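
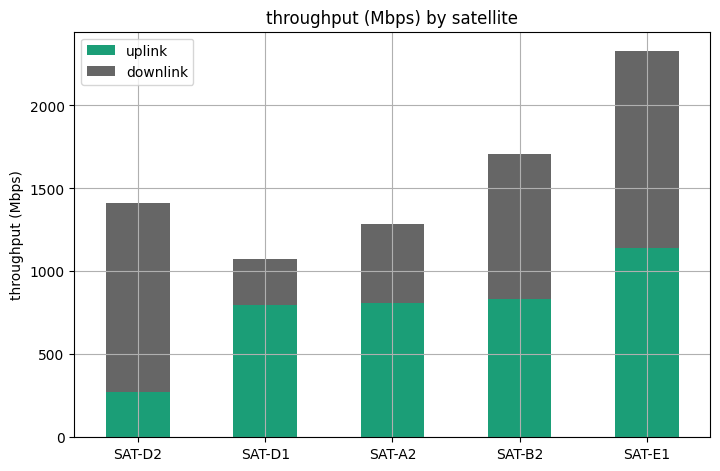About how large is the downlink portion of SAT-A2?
≈ 400

downlink top ≈ 1200, bottom ≈ 800; segment ≈ 400.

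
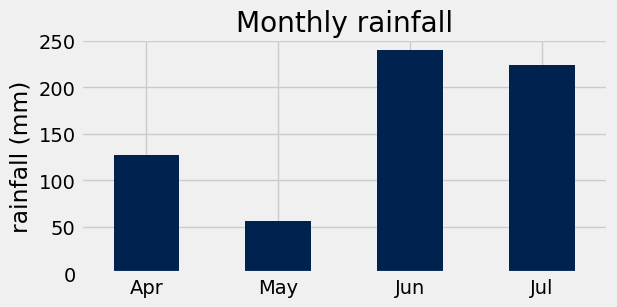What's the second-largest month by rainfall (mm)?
Top 3: Jun ≈ 240, Jul ≈ 220, Apr ≈ 120.

Jul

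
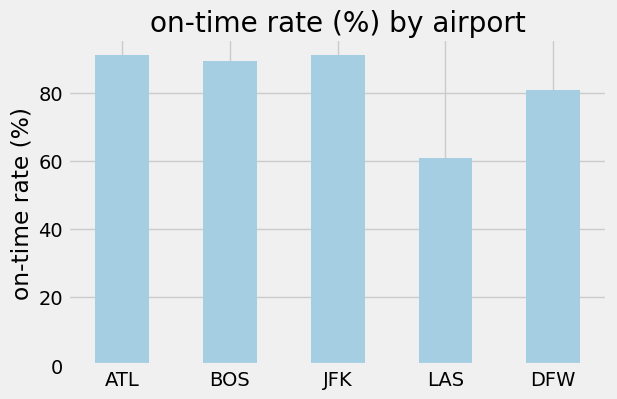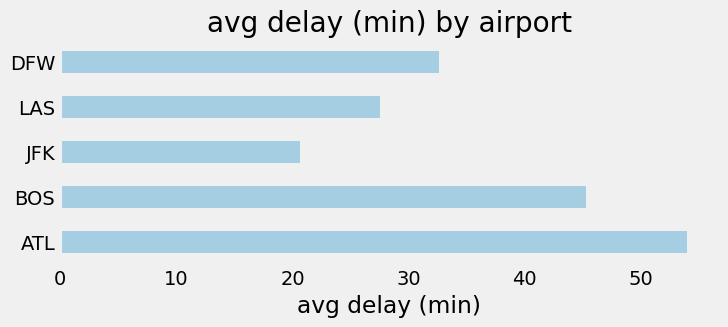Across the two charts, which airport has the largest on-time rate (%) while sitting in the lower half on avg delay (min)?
Chart 2 median avg delay (min) ≈ 35; below-median airports: JFK, LAS. Among those, JFK has the highest on-time rate (%) (≈ 90).

JFK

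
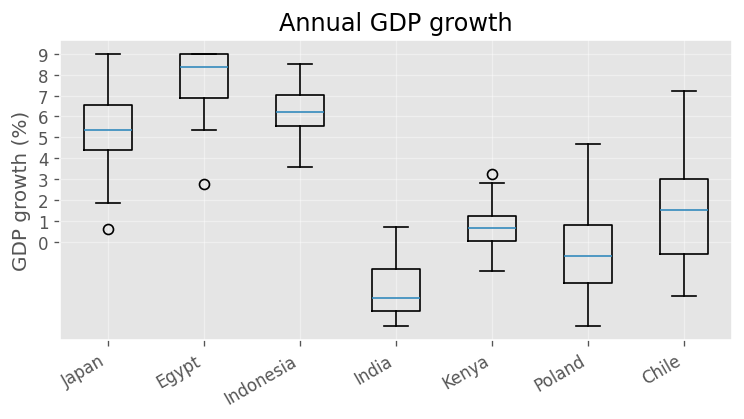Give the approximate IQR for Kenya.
Q3 ≈ 1, Q1 ≈ 0; IQR ≈ 1.

≈ 1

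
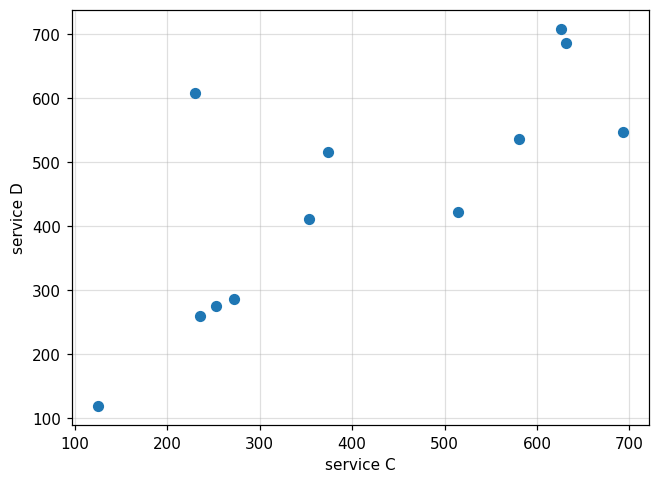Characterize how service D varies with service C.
positive, strong

Points are positively correlated; strong (|r| ≈ 0.8).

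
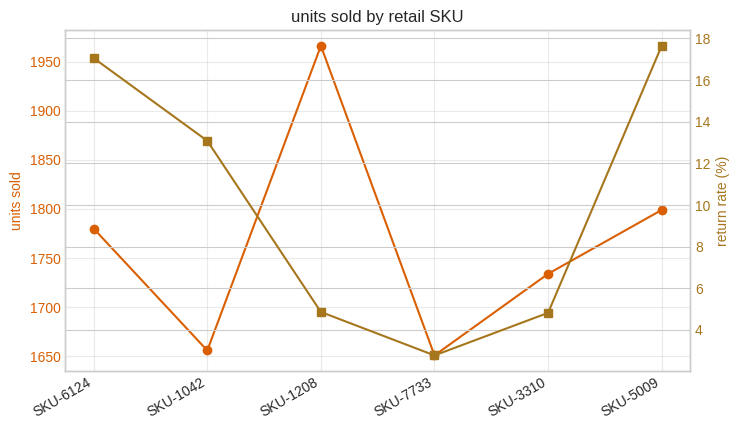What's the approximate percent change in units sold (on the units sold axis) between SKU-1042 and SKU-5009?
SKU-1042 ≈ 1650, SKU-5009 ≈ 1800; (1800 − 1650) / 1650 ≈ +9.1%.

≈ +9.1%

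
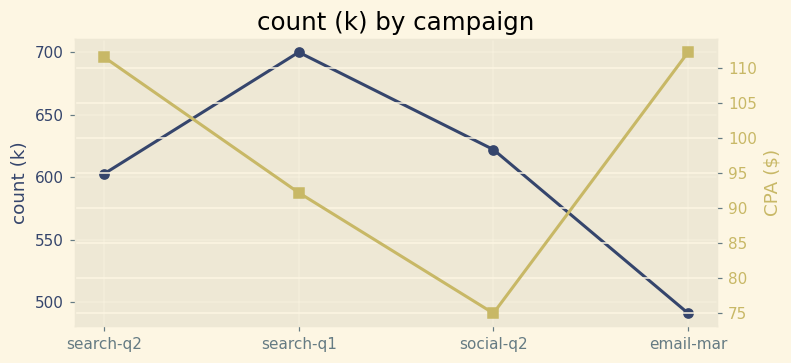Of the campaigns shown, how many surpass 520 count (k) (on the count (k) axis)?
3

Above 520: search-q2, search-q1, social-q2.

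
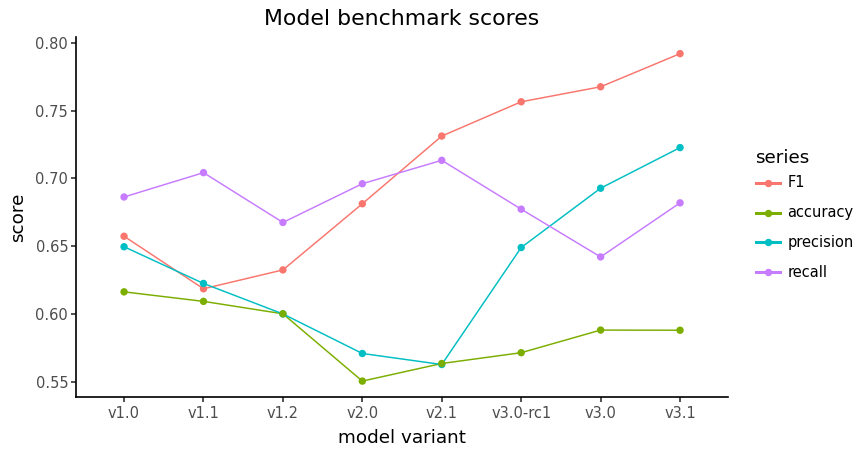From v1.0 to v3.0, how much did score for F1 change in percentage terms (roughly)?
≈ +15.4%

v1.0 ≈ 0.65, v3.0 ≈ 0.75; (0.75 − 0.65) / 0.65 ≈ +15.4%.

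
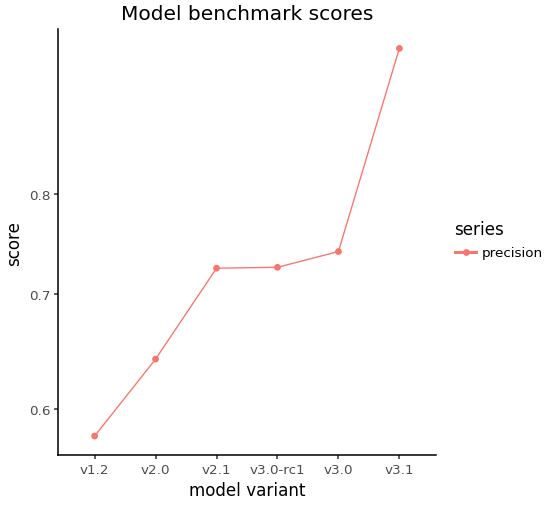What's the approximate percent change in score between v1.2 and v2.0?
v1.2 ≈ 0.60, v2.0 ≈ 0.65; (0.65 − 0.60) / 0.60 ≈ +8.3%.

≈ +8.3%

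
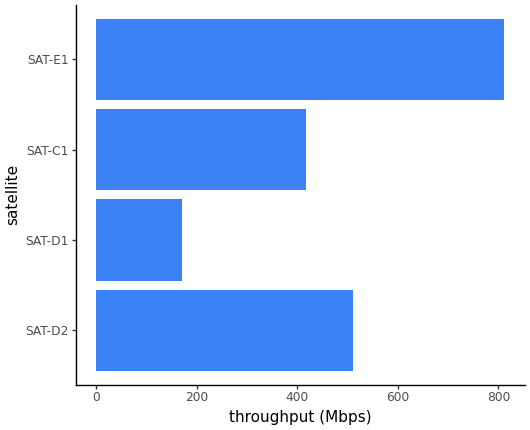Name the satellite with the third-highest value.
SAT-C1

Top 4: SAT-E1 ≈ 800, SAT-D2 ≈ 500, SAT-C1 ≈ 400, SAT-D1 ≈ 200.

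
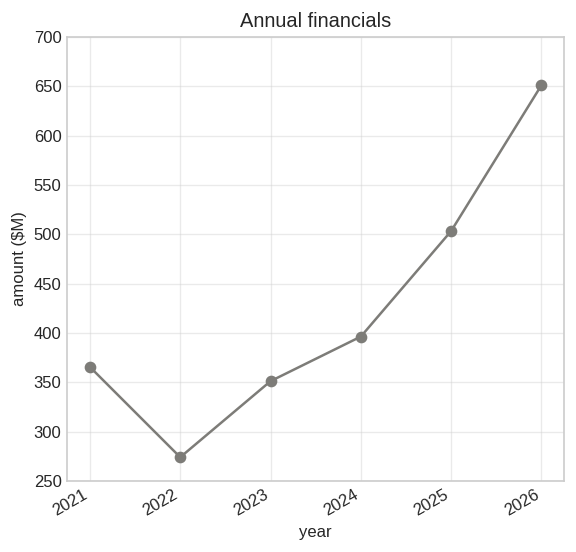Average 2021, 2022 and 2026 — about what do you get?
≈ 417

(350 + 250 + 650) / 3 ≈ 417.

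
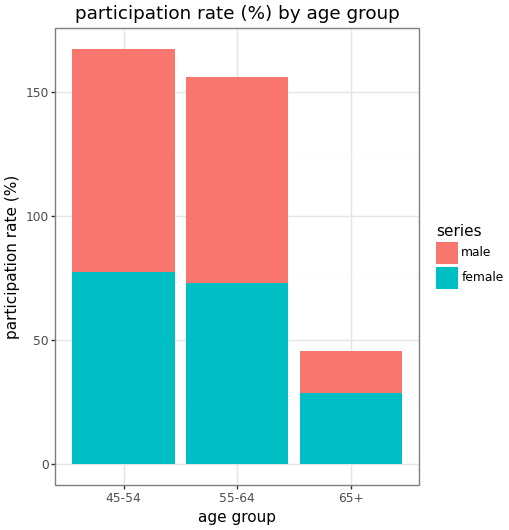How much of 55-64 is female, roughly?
female top ≈ 80, bottom ≈ 0; segment ≈ 80.

≈ 80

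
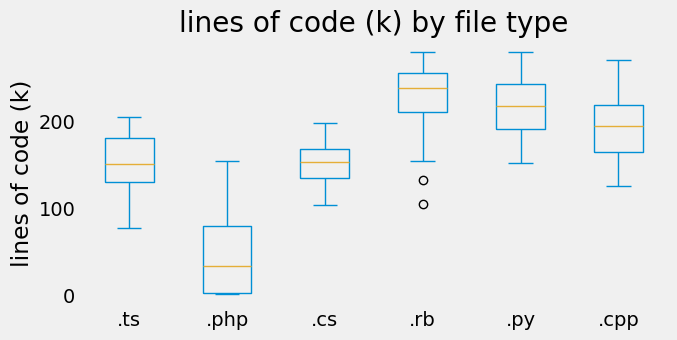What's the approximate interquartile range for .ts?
≈ 60

Q3 ≈ 180, Q1 ≈ 120; IQR ≈ 60.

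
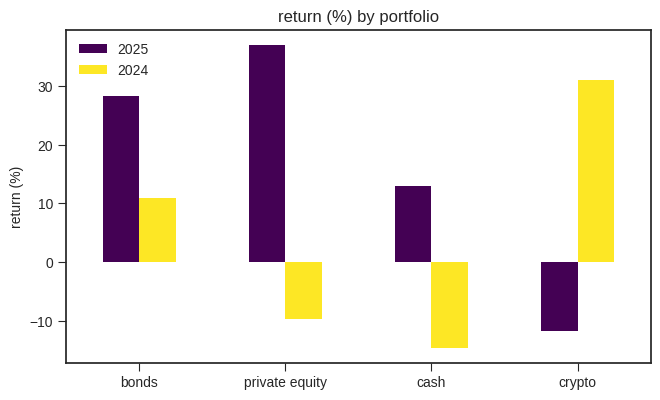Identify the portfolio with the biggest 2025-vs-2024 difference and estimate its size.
private equity: 2025 ≈ 35, 2024 ≈ -10 → gap ≈ 45. Next-largest (crypto) is only ≈ 40.

private equity, ≈ 45 %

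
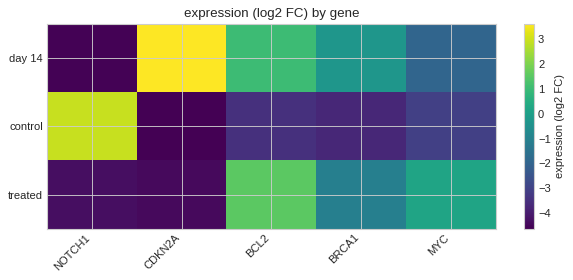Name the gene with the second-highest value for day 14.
Top 3 for day 14: CDKN2A ≈ 4, BCL2 ≈ 1, BRCA1 ≈ 0.

BCL2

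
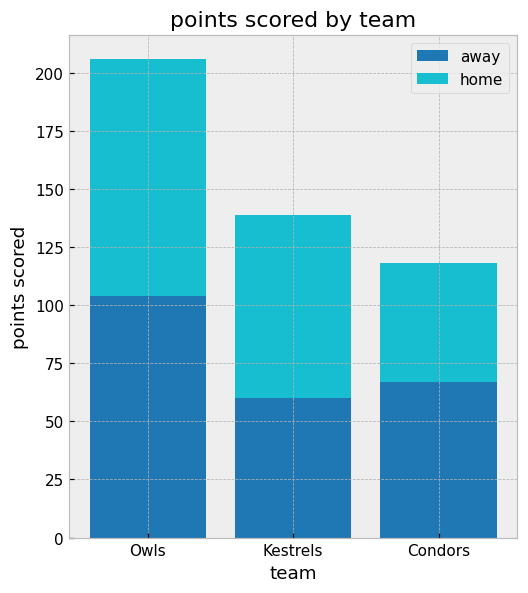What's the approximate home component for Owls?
≈ 100

home top ≈ 200, bottom ≈ 100; segment ≈ 100.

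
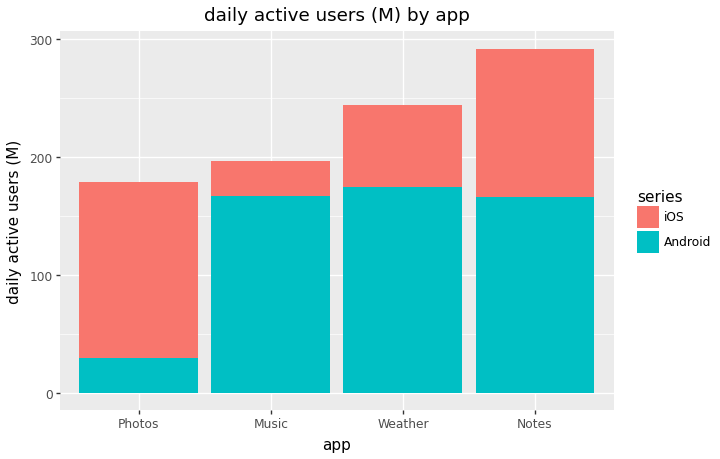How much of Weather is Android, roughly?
Android top ≈ 175, bottom ≈ 0; segment ≈ 175.

≈ 175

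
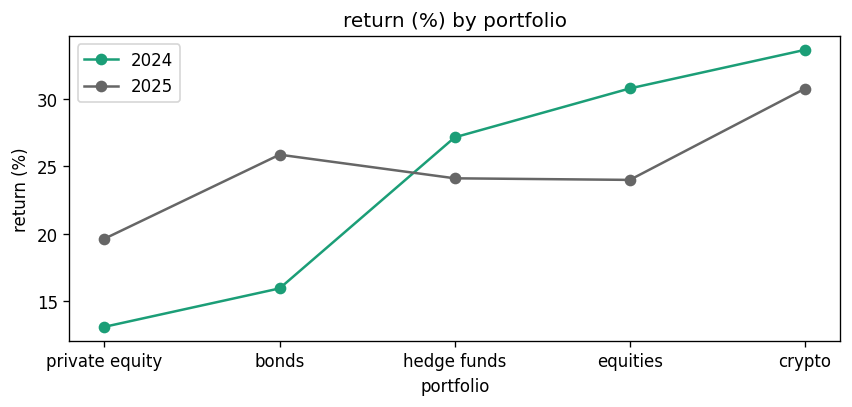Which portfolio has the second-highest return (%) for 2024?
equities

Top 3 for 2024: crypto ≈ 34, equities ≈ 30, hedge funds ≈ 28.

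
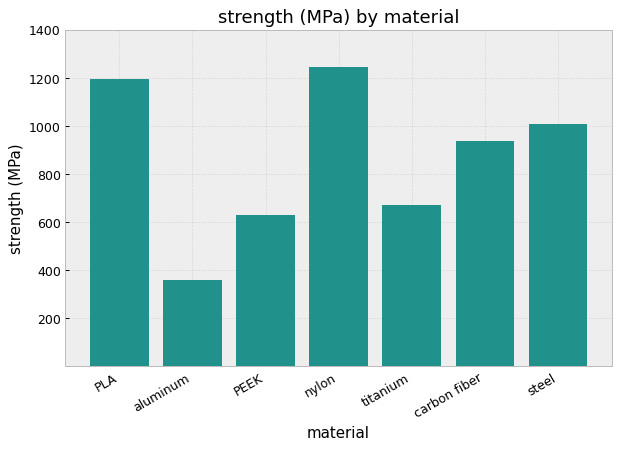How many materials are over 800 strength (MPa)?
4

Above 800: PLA, nylon, carbon fiber, steel.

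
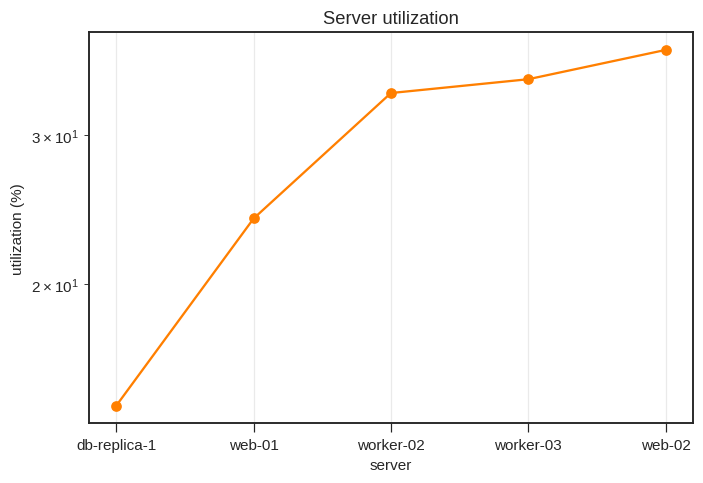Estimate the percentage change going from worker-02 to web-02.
≈ +11.8%

worker-02 ≈ 34, web-02 ≈ 38; (38 − 34) / 34 ≈ +11.8%.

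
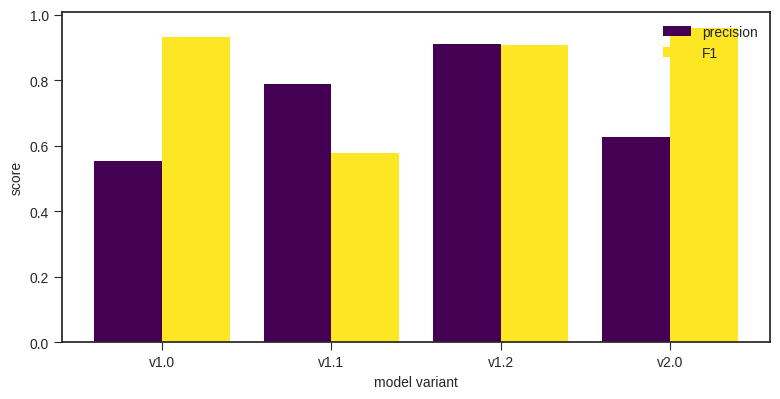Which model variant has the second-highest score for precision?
v1.1

Top 3 for precision: v1.2 ≈ 0.9, v1.1 ≈ 0.8, v2.0 ≈ 0.6.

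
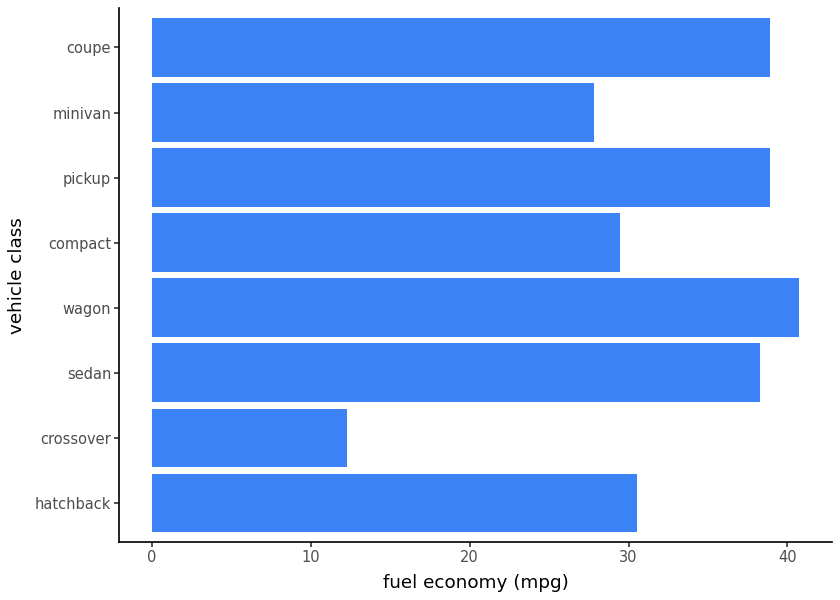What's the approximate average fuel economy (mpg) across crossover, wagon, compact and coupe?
≈ 30

(10 + 40 + 30 + 40) / 4 ≈ 30.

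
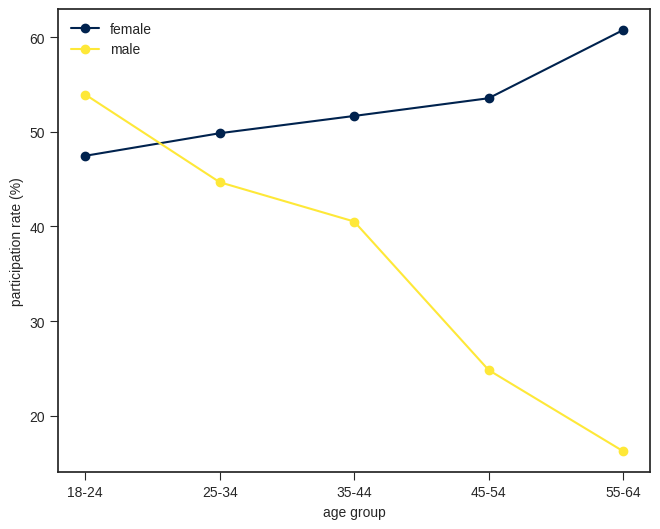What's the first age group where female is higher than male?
25-34

18-24: female ≈ 45 vs male ≈ 55 (not yet); 25-34: female ≈ 50 vs male ≈ 45 (first crossover).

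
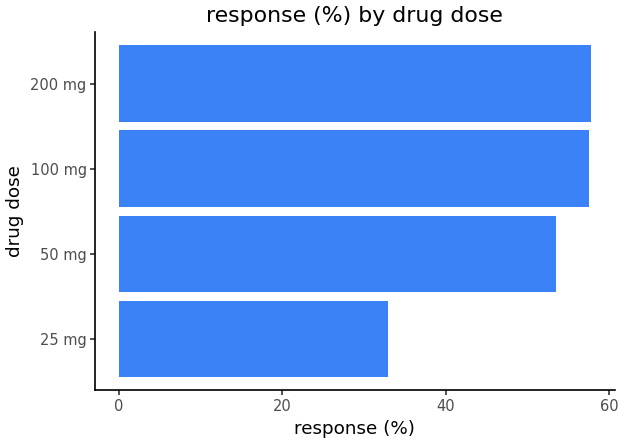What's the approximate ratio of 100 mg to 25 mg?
≈ 1.71×

100 mg ≈ 60, 25 mg ≈ 35; 60/35 ≈ 1.71.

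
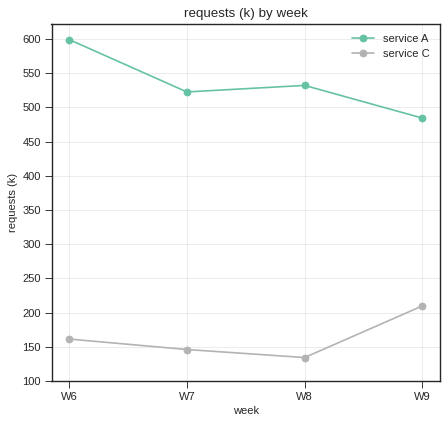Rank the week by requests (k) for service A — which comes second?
Top 3 for service A: W6 ≈ 600, W8 ≈ 550, W7 ≈ 500.

W8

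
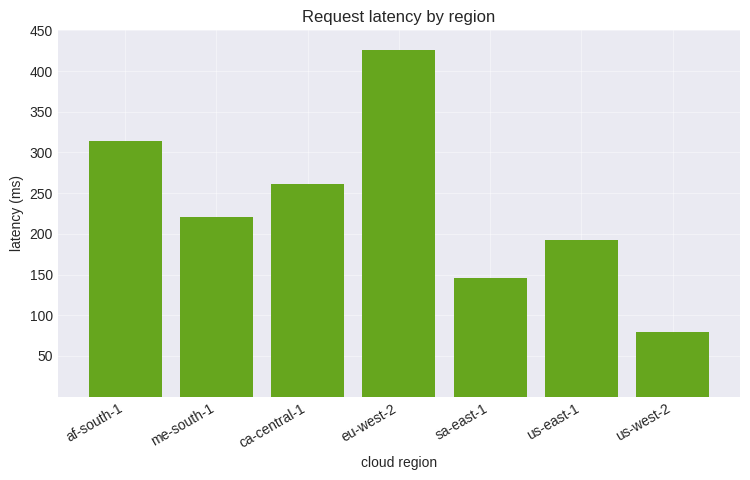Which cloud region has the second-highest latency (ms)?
Top 3: eu-west-2 ≈ 450, af-south-1 ≈ 300, ca-central-1 ≈ 250.

af-south-1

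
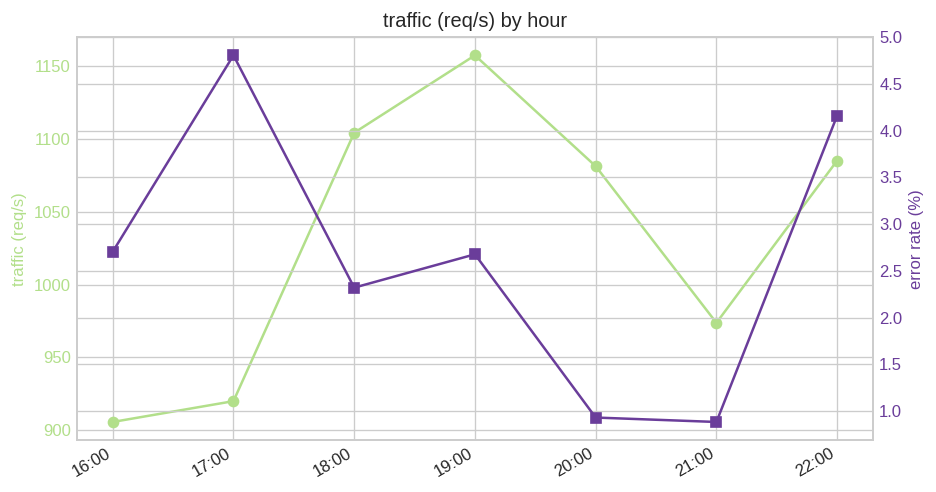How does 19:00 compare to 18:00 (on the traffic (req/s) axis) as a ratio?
≈ 1.05×

19:00 ≈ 1150, 18:00 ≈ 1100; 1150/1100 ≈ 1.05.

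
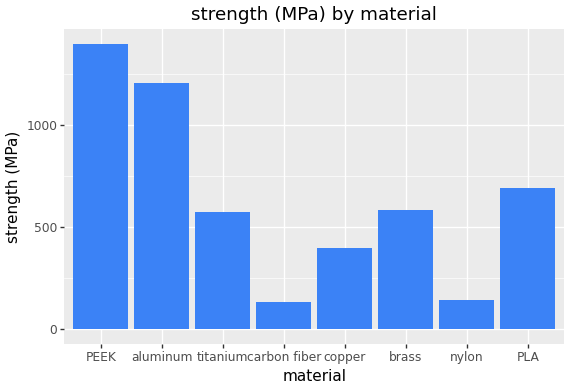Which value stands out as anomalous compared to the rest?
PEEK

PEEK ≈ 1400; the rest sit between ≈ 200 and ≈ 1200.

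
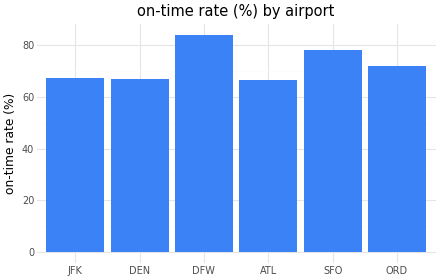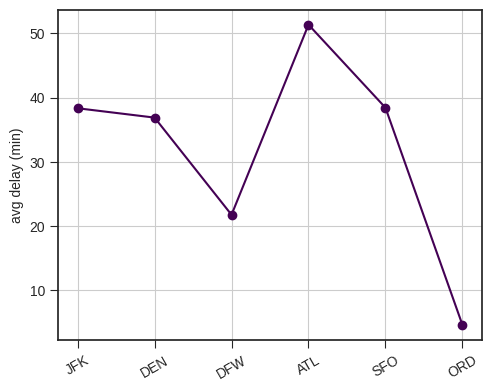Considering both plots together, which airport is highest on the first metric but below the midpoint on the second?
Chart 2 median avg delay (min) ≈ 40; below-median airports: DEN, DFW, ORD. Among those, DFW has the highest on-time rate (%) (≈ 80).

DFW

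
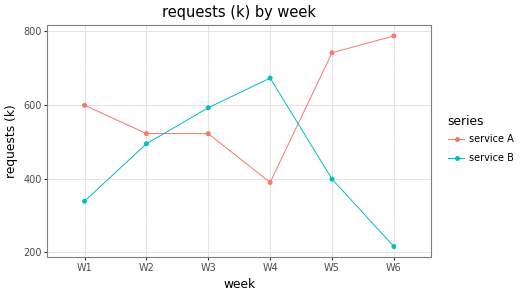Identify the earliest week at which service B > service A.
W3

W2: service B ≈ 500 vs service A ≈ 500 (not yet); W3: service B ≈ 600 vs service A ≈ 500 (first crossover).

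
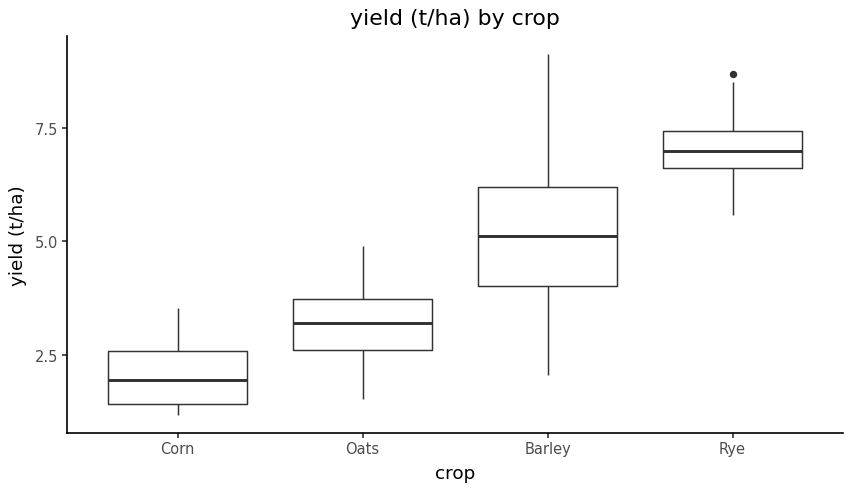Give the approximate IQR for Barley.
Q3 ≈ 6.0, Q1 ≈ 4.0; IQR ≈ 2.0.

≈ 2.0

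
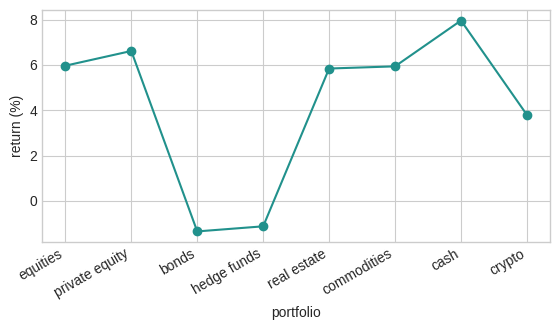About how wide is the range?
≈ 9

Max cash ≈ 8, min bonds ≈ -1; range ≈ 9.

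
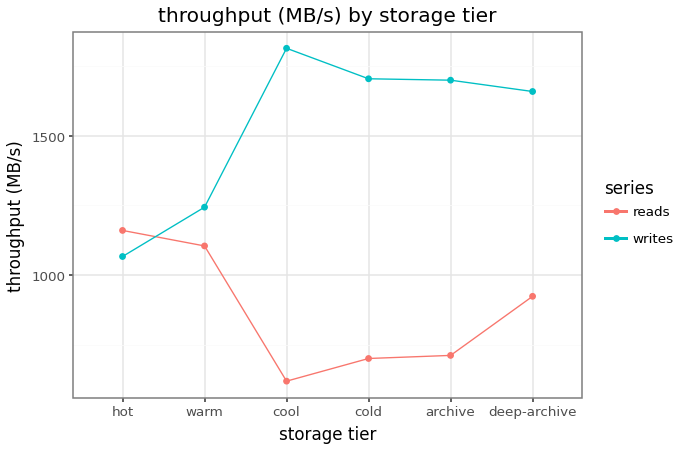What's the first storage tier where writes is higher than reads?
warm

hot: writes ≈ 1100 vs reads ≈ 1200 (not yet); warm: writes ≈ 1200 vs reads ≈ 1100 (first crossover).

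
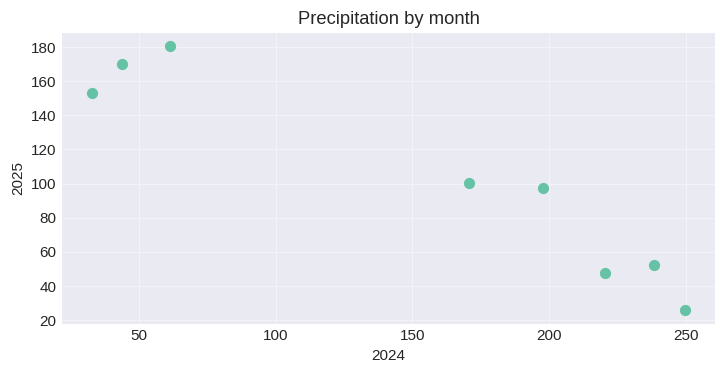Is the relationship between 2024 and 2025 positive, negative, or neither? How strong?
Points are negatively correlated; strong (|r| ≈ 1.0).

negative, strong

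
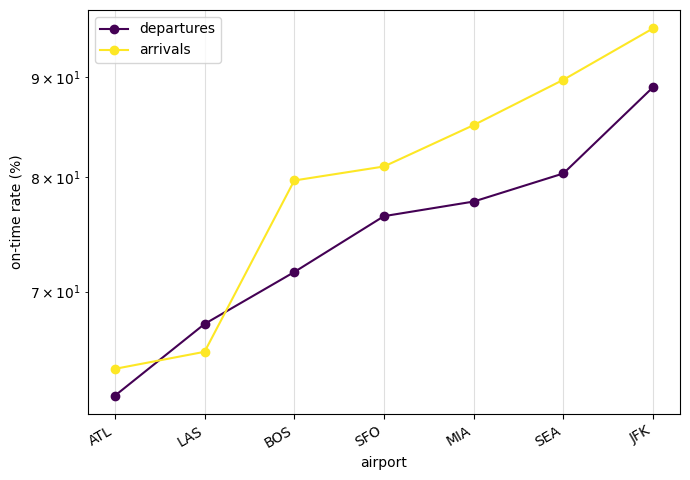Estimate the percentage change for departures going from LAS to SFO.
LAS ≈ 65, SFO ≈ 75; (75 − 65) / 65 ≈ +15.4%.

≈ +15.4%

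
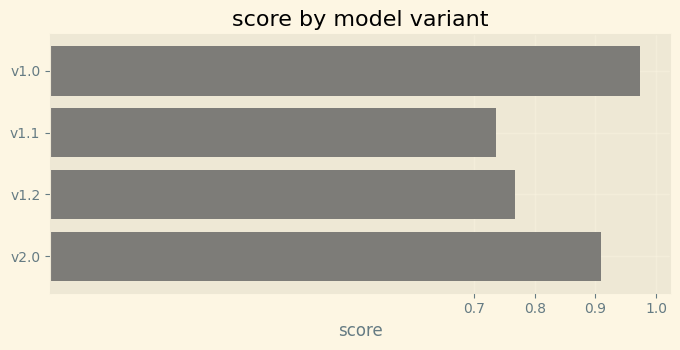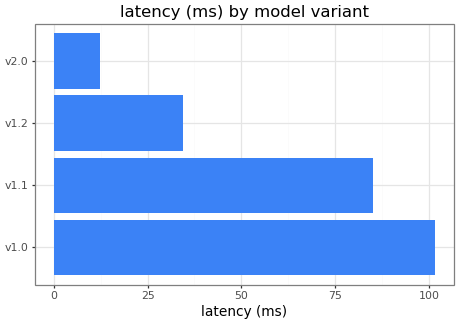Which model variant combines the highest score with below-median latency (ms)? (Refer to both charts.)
v2.0

Chart 2 median latency (ms) ≈ 60; below-median model variants: v1.2, v2.0. Among those, v2.0 has the highest score (≈ 0.9).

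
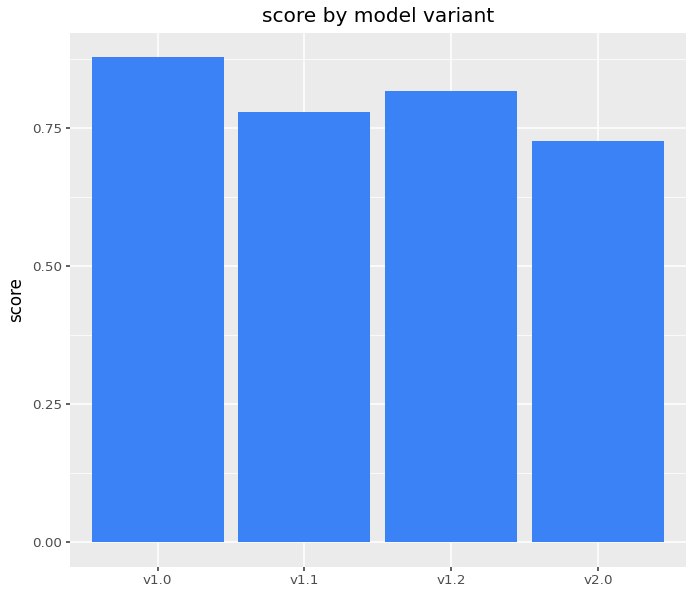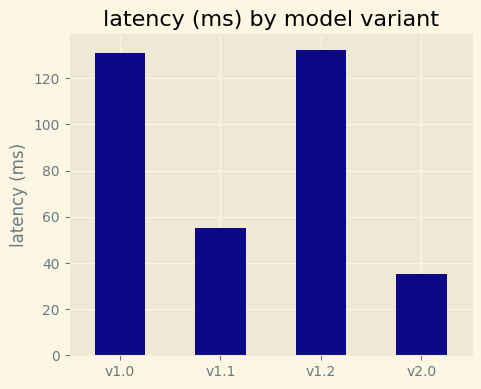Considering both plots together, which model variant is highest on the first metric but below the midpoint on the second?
Chart 2 median latency (ms) ≈ 100; below-median model variants: v1.1, v2.0. Among those, v1.1 has the highest score (≈ 0.8).

v1.1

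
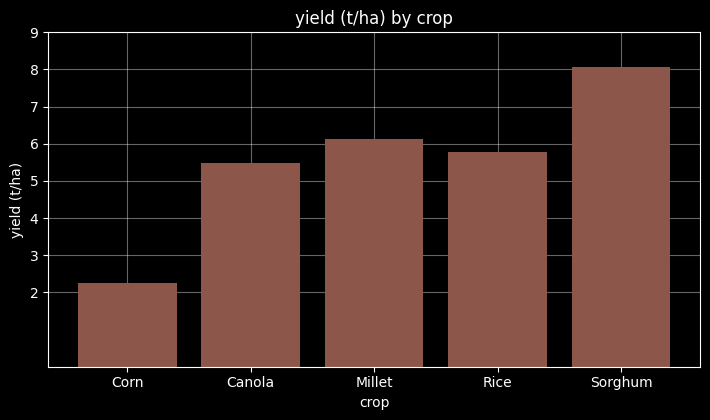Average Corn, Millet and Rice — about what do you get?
≈ 5

(2 + 6 + 6) / 3 ≈ 5.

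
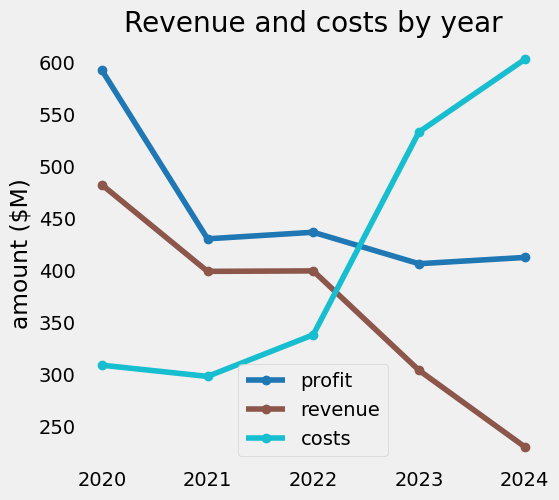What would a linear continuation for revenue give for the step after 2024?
Last three: 400, 300, 250 → slope ≈ -75/step → next ≈ 175.

≈ 175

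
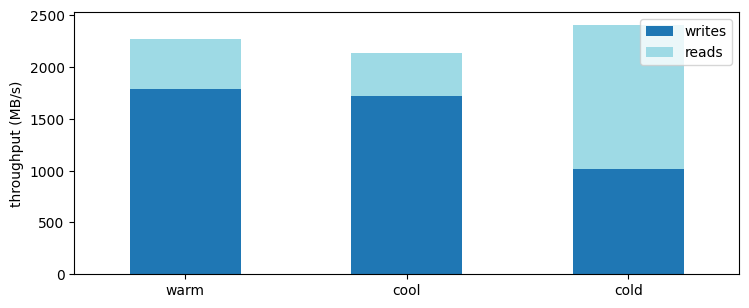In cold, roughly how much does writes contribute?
writes top ≈ 1000, bottom ≈ 0; segment ≈ 1000.

≈ 1000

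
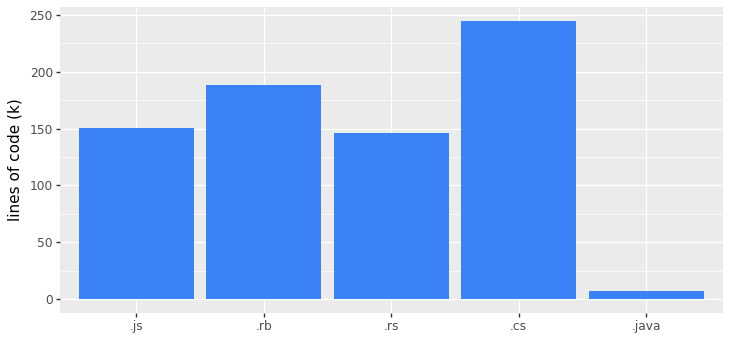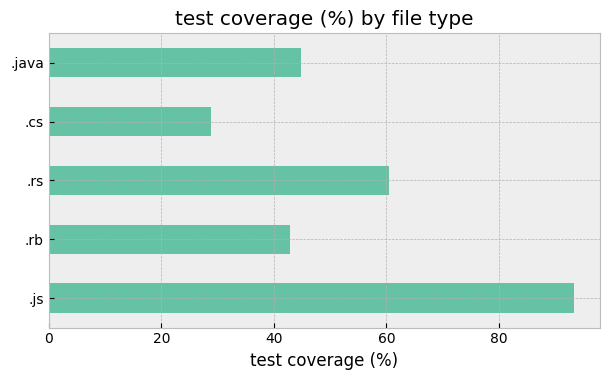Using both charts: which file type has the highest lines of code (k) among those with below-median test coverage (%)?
Chart 2 median test coverage (%) ≈ 40; below-median file types: .rb, .cs. Among those, .cs has the highest lines of code (k) (≈ 250).

.cs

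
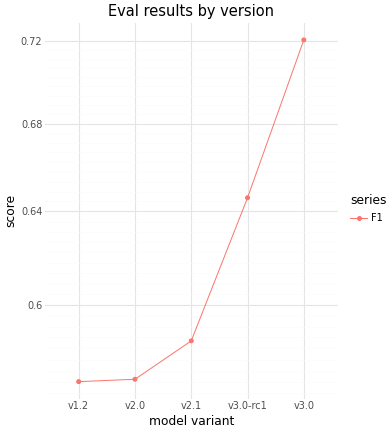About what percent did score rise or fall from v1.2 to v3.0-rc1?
v1.2 ≈ 0.56, v3.0-rc1 ≈ 0.64; (0.64 − 0.56) / 0.56 ≈ +14.3%.

≈ +14.3%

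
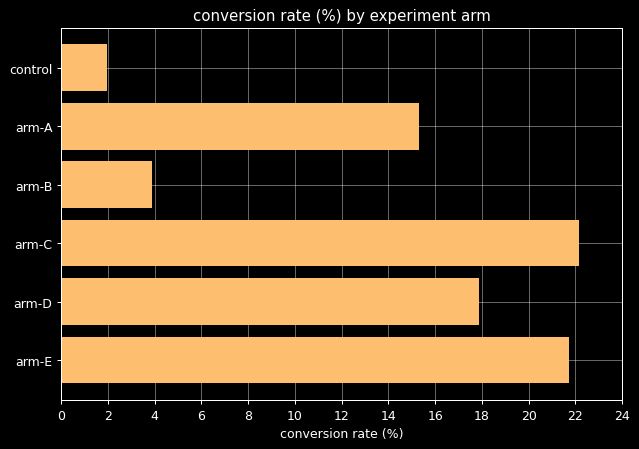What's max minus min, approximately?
≈ 20

Max arm-C ≈ 22, min control ≈ 2; range ≈ 20.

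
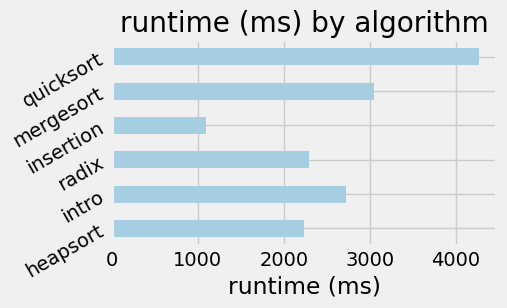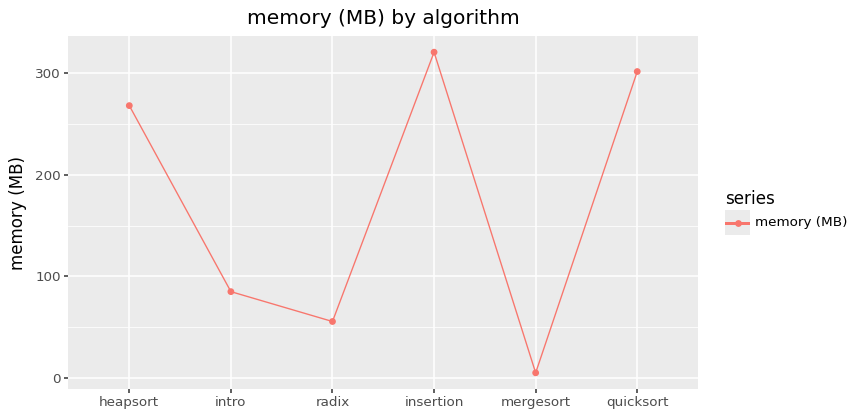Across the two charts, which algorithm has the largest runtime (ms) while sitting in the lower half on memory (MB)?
Chart 2 median memory (MB) ≈ 200; below-median algorithms: intro, radix, mergesort. Among those, mergesort has the highest runtime (ms) (≈ 3000).

mergesort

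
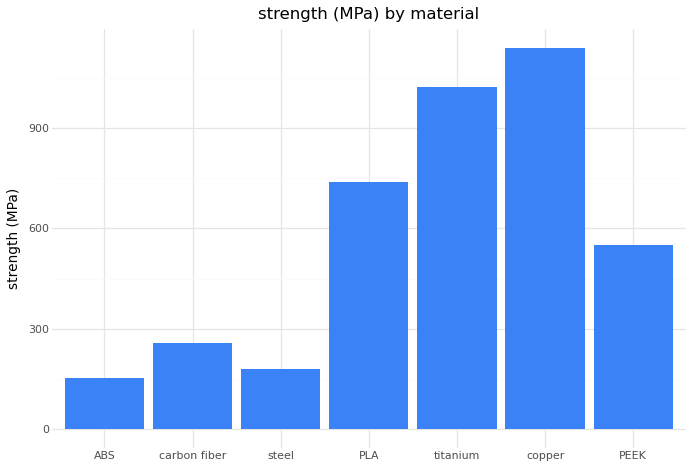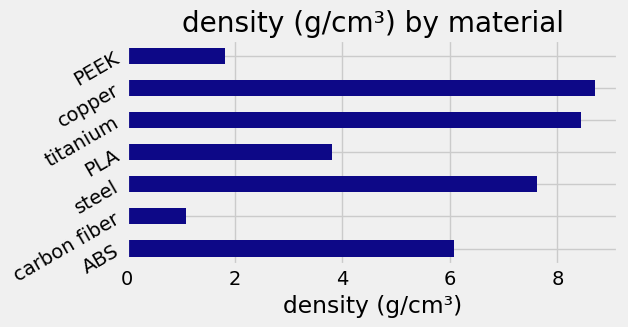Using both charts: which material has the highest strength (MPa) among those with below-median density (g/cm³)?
Chart 2 median density (g/cm³) ≈ 6; below-median materials: carbon fiber, PLA, PEEK. Among those, PLA has the highest strength (MPa) (≈ 800).

PLA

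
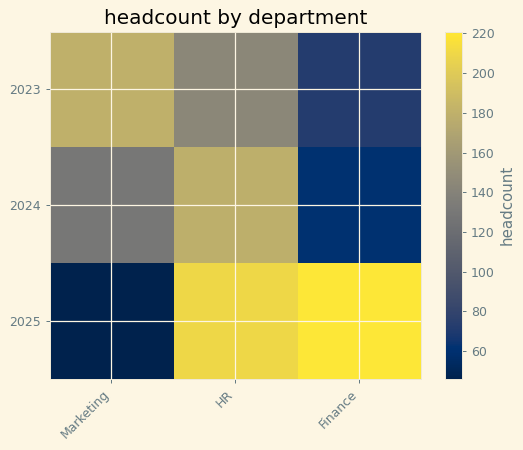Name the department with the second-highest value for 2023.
Top 3 for 2023: Marketing ≈ 180, HR ≈ 140, Finance ≈ 80.

HR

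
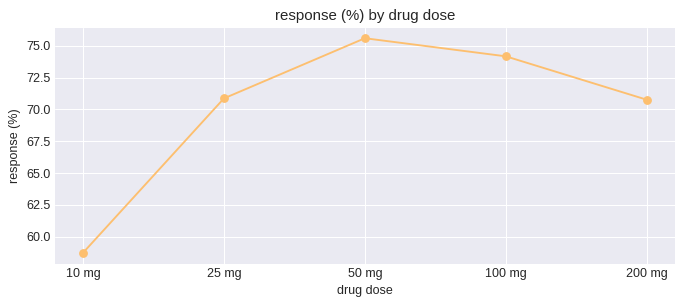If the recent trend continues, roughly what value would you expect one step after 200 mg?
≈ 67

Last three: 76, 74, 70 → slope ≈ -3/step → next ≈ 67.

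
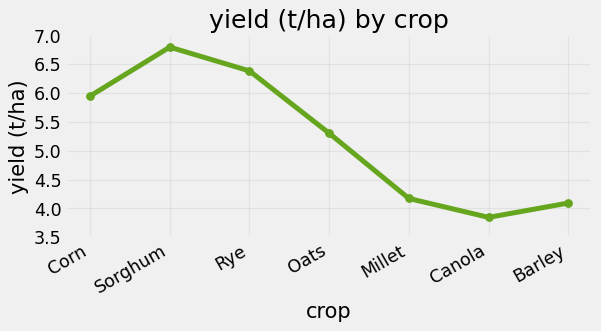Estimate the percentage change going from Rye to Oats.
Rye ≈ 6.5, Oats ≈ 5.5; (5.5 − 6.5) / 6.5 ≈ -15.4%.

≈ -15.4%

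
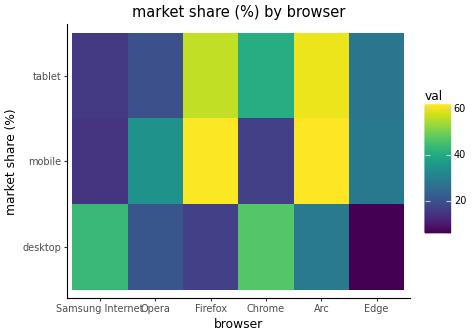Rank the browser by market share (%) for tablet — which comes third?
Chrome

Top 4 for tablet: Arc ≈ 60, Firefox ≈ 55, Chrome ≈ 40, Edge ≈ 25.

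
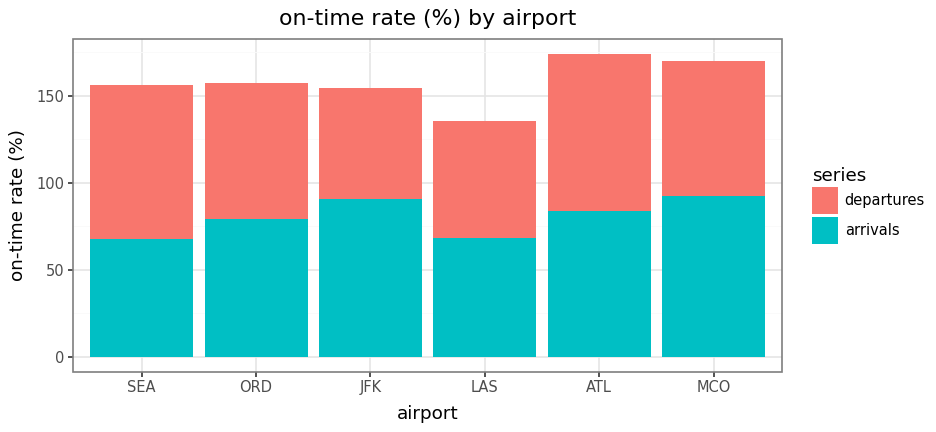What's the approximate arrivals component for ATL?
≈ 80

arrivals top ≈ 80, bottom ≈ 0; segment ≈ 80.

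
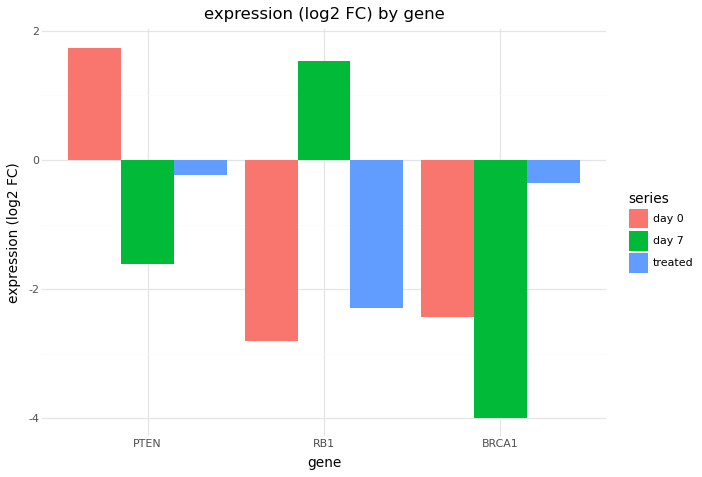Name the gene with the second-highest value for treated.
Top 3 for treated: PTEN ≈ 0.0, BRCA1 ≈ -0.5, RB1 ≈ -2.5.

BRCA1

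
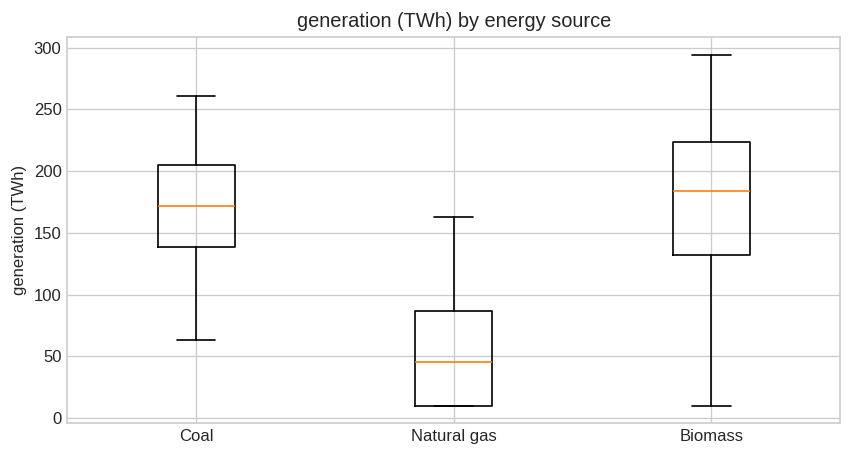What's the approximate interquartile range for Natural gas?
≈ 80

Q3 ≈ 80, Q1 ≈ 0; IQR ≈ 80.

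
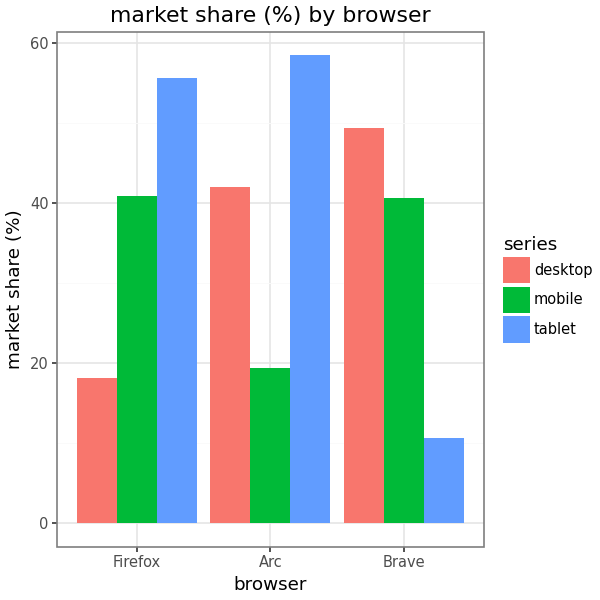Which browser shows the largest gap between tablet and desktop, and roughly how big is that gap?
Brave, ≈ 40 %

Brave: tablet ≈ 10, desktop ≈ 50 → gap ≈ 40. Next-largest (Firefox) is only ≈ 35.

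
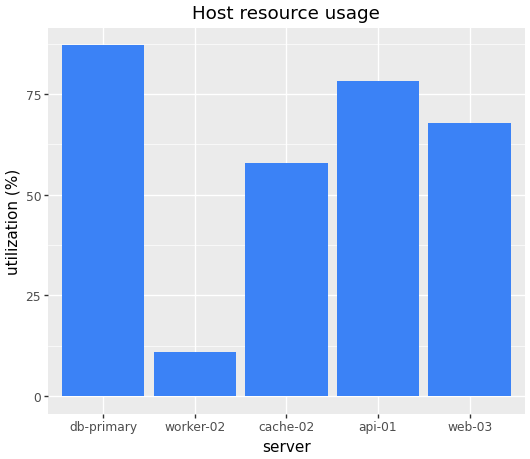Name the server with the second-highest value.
Top 3: db-primary ≈ 90, api-01 ≈ 80, web-03 ≈ 70.

api-01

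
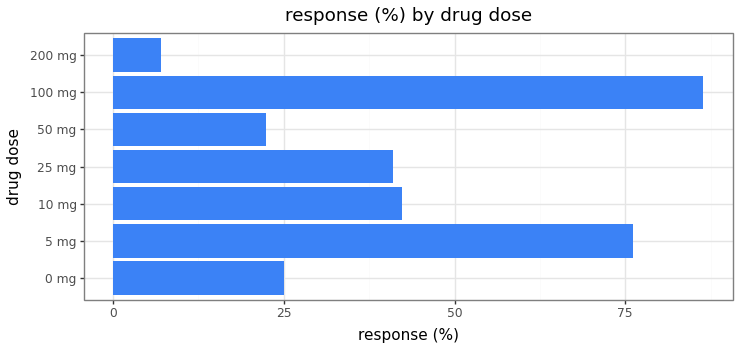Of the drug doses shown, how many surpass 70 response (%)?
Above 70: 5 mg, 100 mg.

2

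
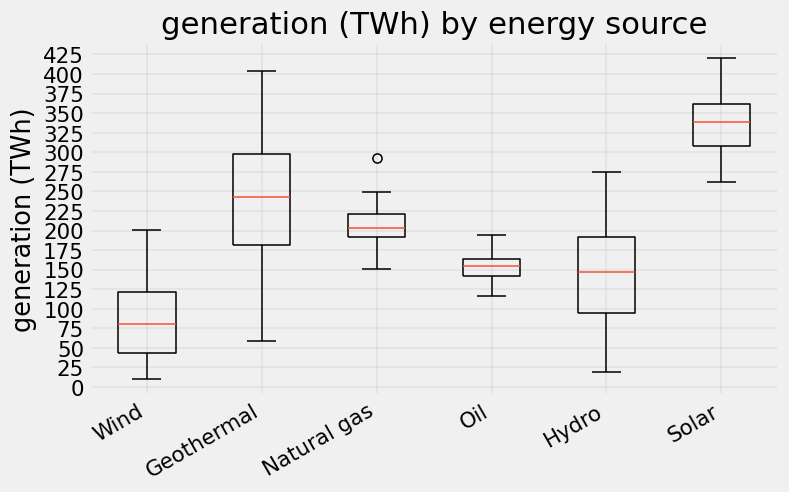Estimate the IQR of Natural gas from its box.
Q3 ≈ 225, Q1 ≈ 200; IQR ≈ 25.

≈ 25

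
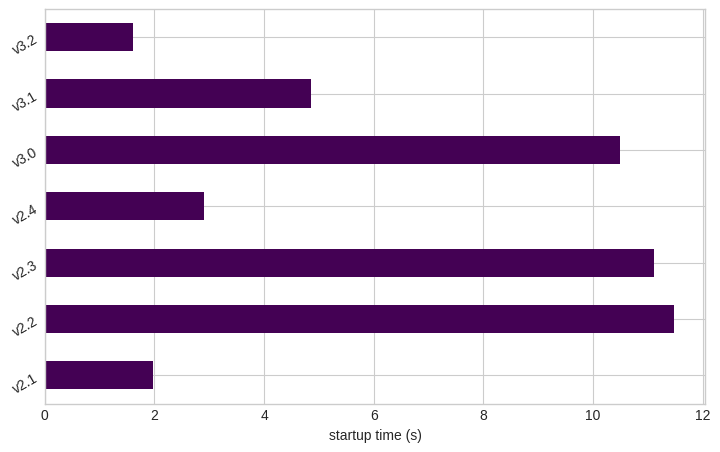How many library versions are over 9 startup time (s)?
Above 9: v2.2, v2.3, v3.0.

3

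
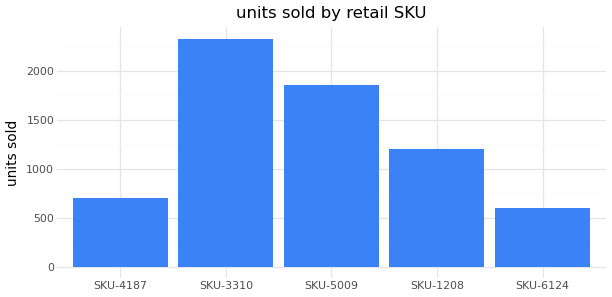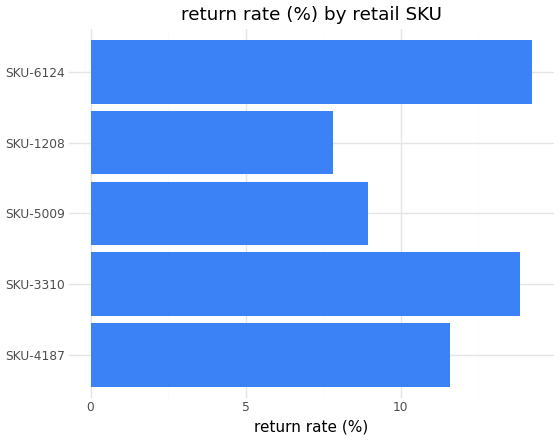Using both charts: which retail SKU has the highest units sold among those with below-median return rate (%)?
Chart 2 median return rate (%) ≈ 12; below-median retail SKUs: SKU-5009, SKU-1208. Among those, SKU-5009 has the highest units sold (≈ 2000).

SKU-5009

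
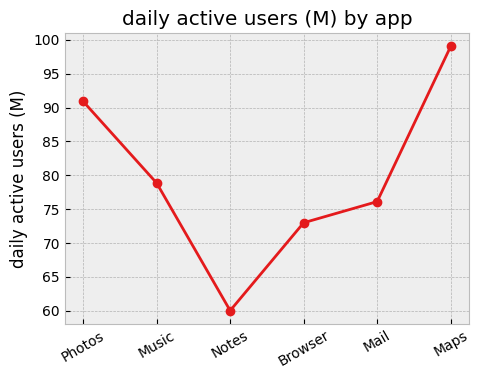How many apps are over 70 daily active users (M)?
Above 70: Photos, Music, Browser, Mail, Maps.

5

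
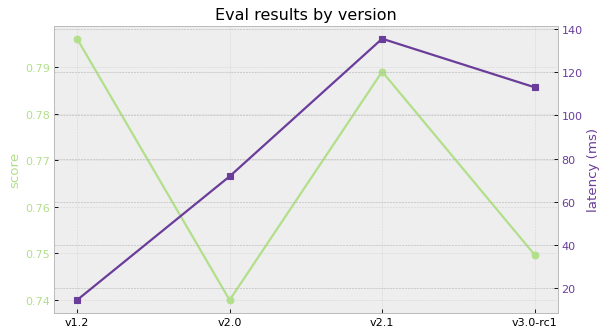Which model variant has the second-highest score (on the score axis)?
Top 3 (on the score axis): v1.2 ≈ 0.80, v2.1 ≈ 0.79, v3.0-rc1 ≈ 0.75.

v2.1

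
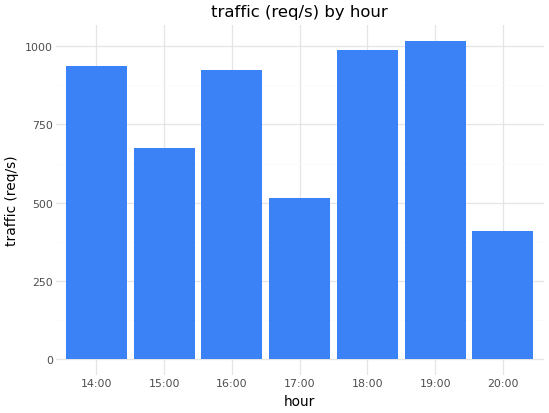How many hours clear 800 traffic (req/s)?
Above 800: 14:00, 16:00, 18:00, 19:00.

4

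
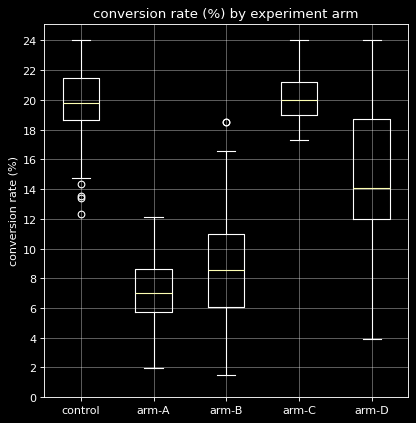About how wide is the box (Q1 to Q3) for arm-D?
Q3 ≈ 18, Q1 ≈ 12; IQR ≈ 6.

≈ 6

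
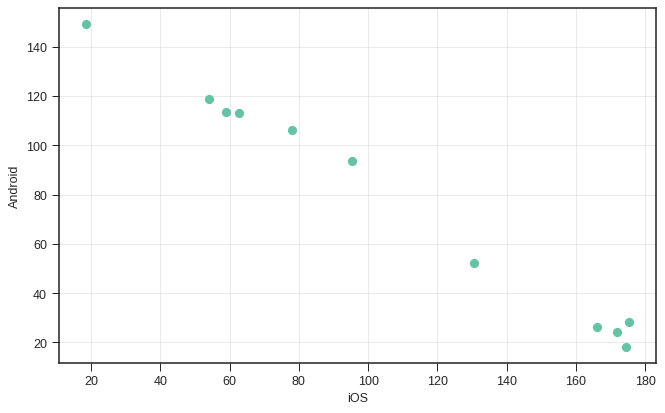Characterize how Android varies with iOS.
negative, strong

Points are negatively correlated; strong (|r| ≈ 1.0).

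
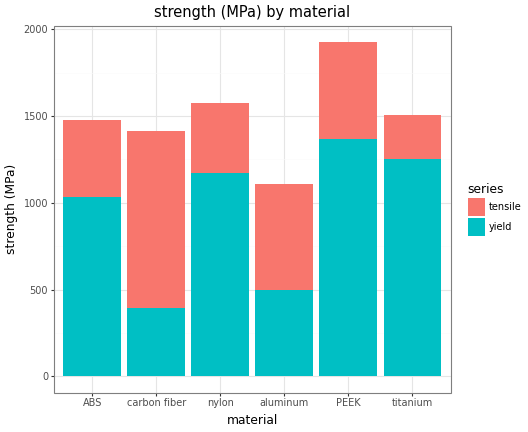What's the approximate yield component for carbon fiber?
yield top ≈ 400, bottom ≈ 0; segment ≈ 400.

≈ 400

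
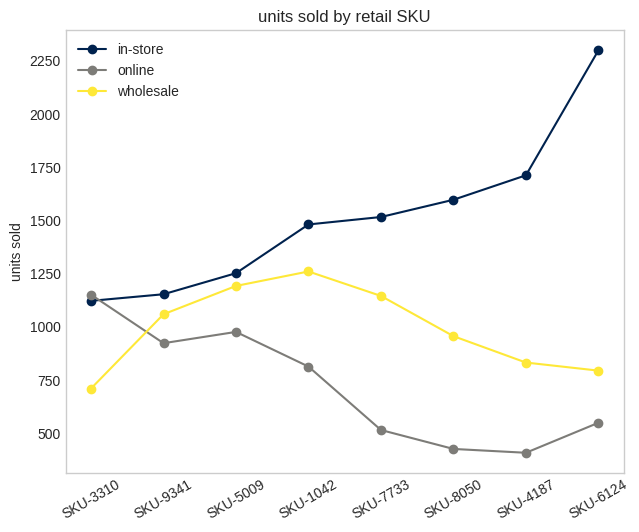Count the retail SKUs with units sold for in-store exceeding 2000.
Above 2000: SKU-6124.

1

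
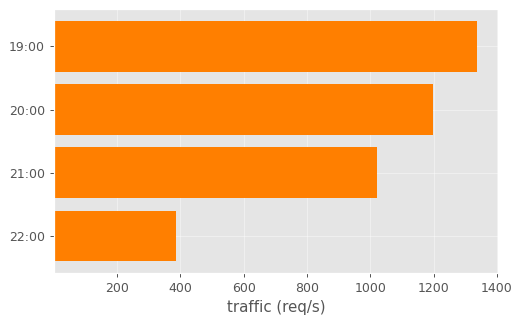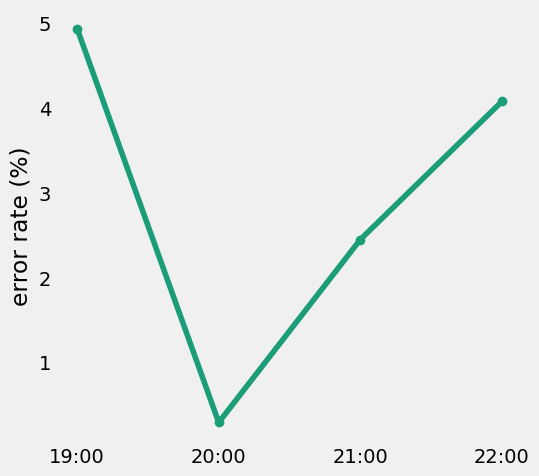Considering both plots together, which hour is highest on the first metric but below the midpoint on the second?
Chart 2 median error rate (%) ≈ 3.5; below-median hours: 20:00, 21:00. Among those, 20:00 has the highest traffic (req/s) (≈ 1200).

20:00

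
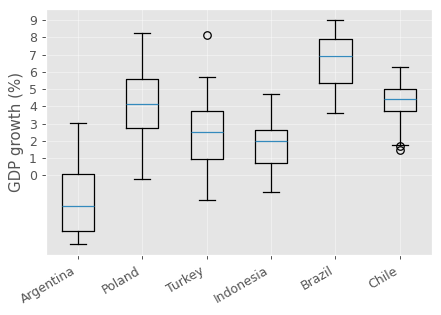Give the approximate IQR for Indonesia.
≈ 2

Q3 ≈ 3, Q1 ≈ 1; IQR ≈ 2.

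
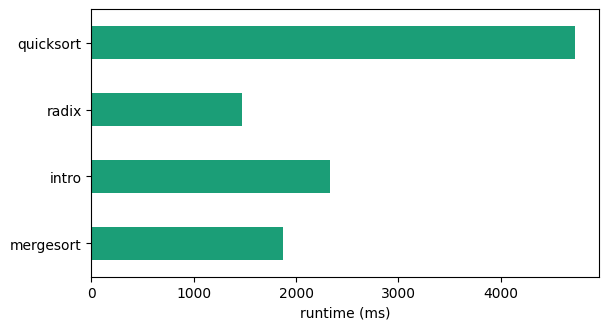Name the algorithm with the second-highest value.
Top 3: quicksort ≈ 4500, intro ≈ 2500, mergesort ≈ 2000.

intro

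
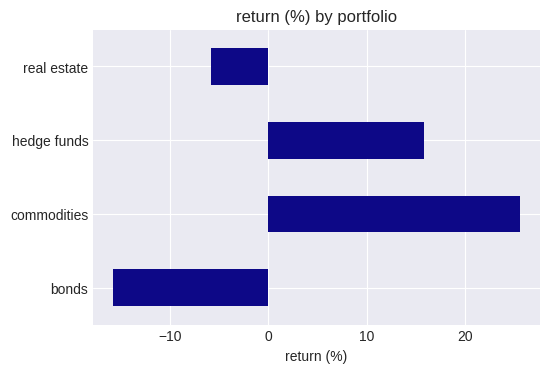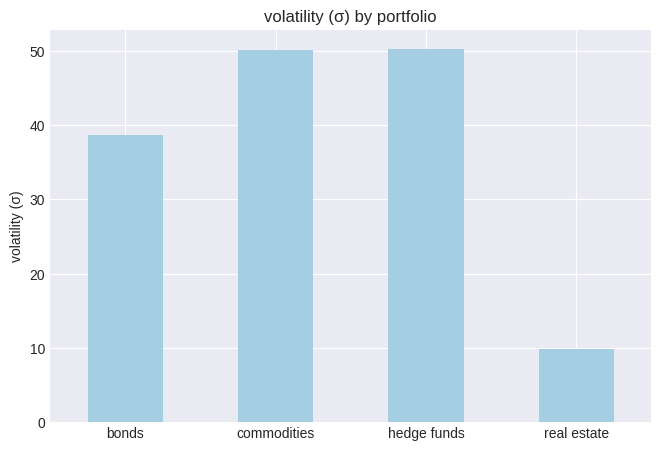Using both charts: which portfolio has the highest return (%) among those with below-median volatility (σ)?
Chart 2 median volatility (σ) ≈ 45; below-median portfolios: bonds, real estate. Among those, real estate has the highest return (%) (≈ -5).

real estate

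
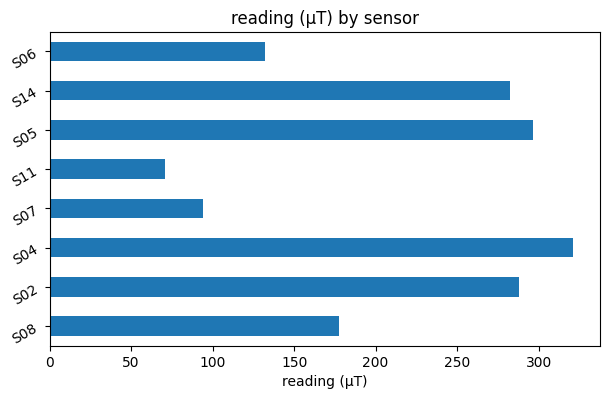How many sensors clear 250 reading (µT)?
Above 250: S02, S04, S05, S14.

4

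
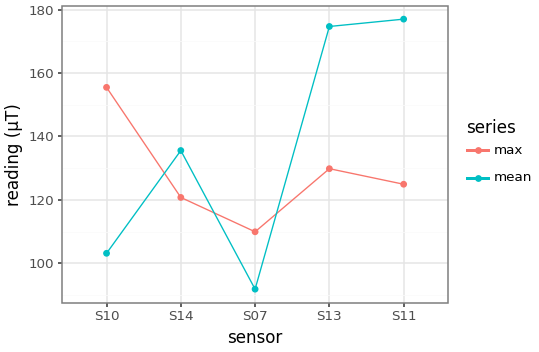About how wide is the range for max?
≈ 50

Max S10 ≈ 160, min S07 ≈ 110; range ≈ 50.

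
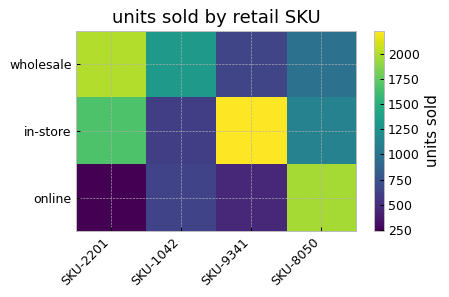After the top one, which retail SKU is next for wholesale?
Top 3 for wholesale: SKU-2201 ≈ 2000, SKU-1042 ≈ 1400, SKU-8050 ≈ 1000.

SKU-1042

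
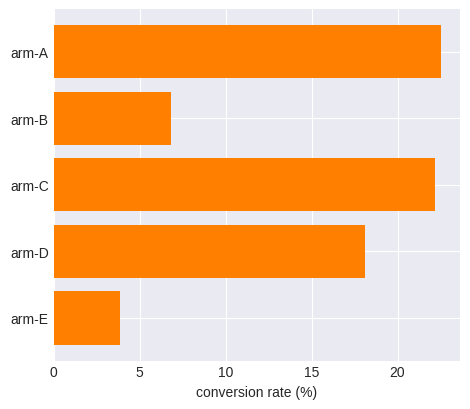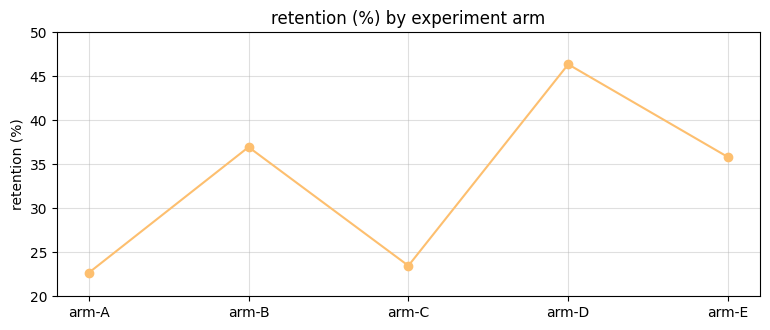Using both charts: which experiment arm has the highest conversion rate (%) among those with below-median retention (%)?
Chart 2 median retention (%) ≈ 35; below-median experiment arms: arm-A, arm-C. Among those, arm-A has the highest conversion rate (%) (≈ 25).

arm-A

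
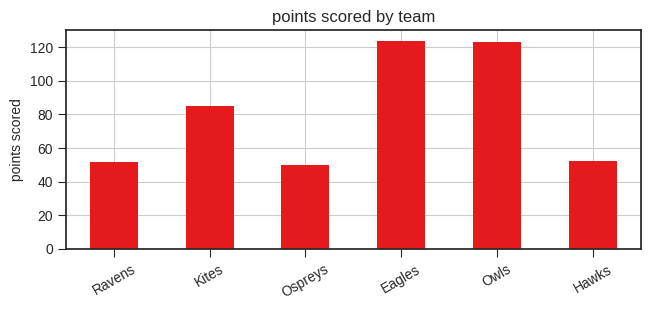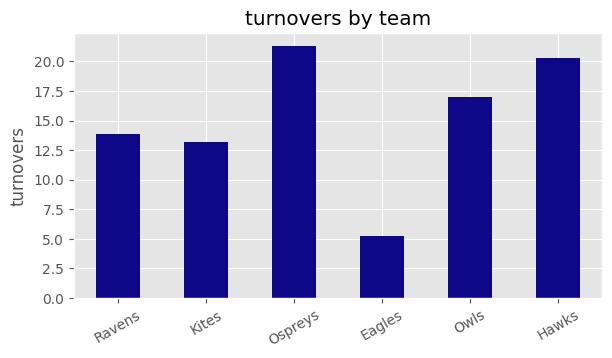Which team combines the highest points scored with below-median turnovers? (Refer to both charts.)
Eagles

Chart 2 median turnovers ≈ 16; below-median teams: Ravens, Kites, Eagles. Among those, Eagles has the highest points scored (≈ 120).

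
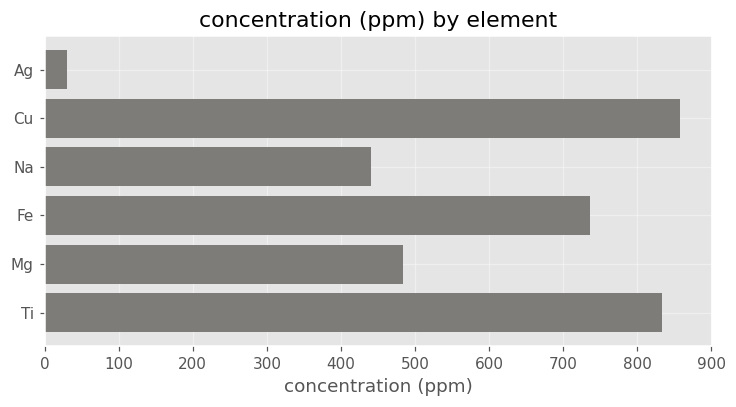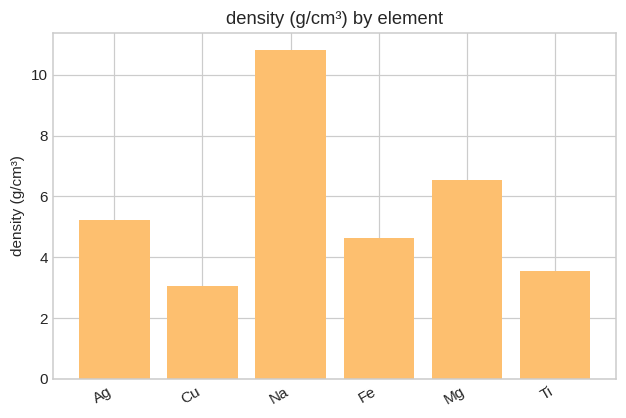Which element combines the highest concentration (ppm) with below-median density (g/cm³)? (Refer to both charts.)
Cu

Chart 2 median density (g/cm³) ≈ 5; below-median elements: Cu, Fe, Ti. Among those, Cu has the highest concentration (ppm) (≈ 900).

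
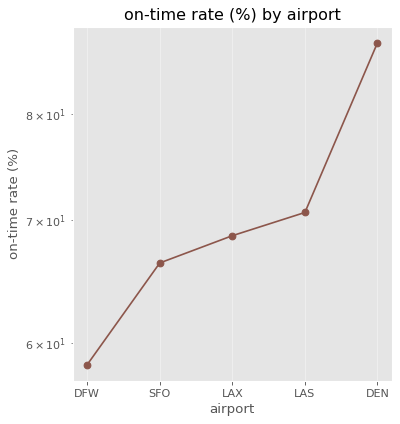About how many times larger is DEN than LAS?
DEN ≈ 90, LAS ≈ 70; 90/70 ≈ 1.29.

≈ 1.29×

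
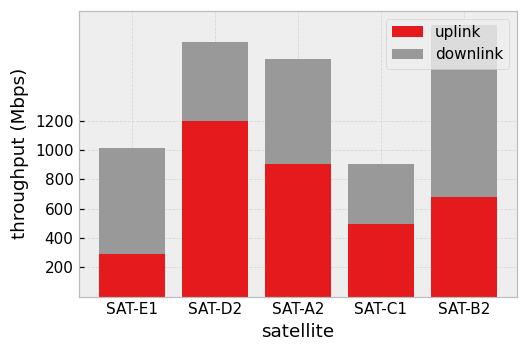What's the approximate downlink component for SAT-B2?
downlink top ≈ 1800, bottom ≈ 600; segment ≈ 1200.

≈ 1200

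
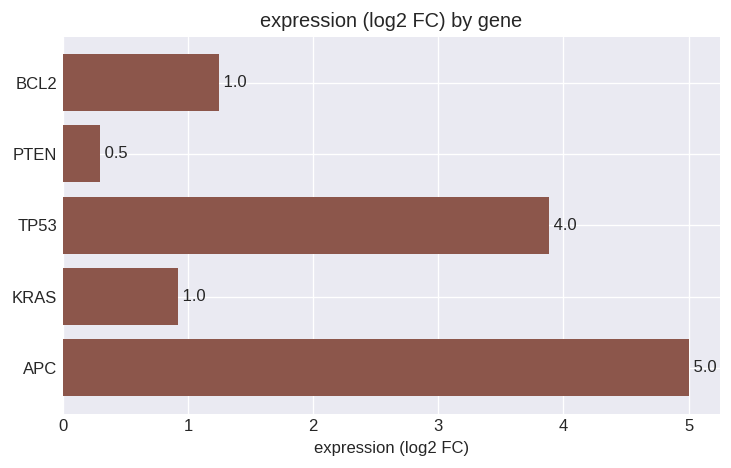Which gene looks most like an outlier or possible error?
APC

APC ≈ 5.0; the rest sit between ≈ 0.5 and ≈ 4.0.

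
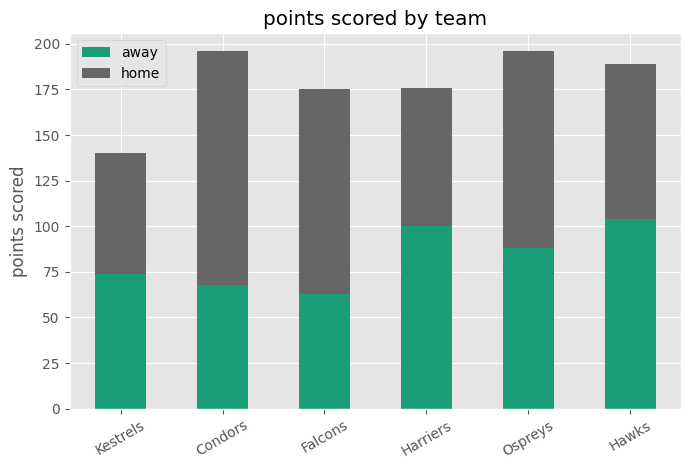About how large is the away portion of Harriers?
away top ≈ 100, bottom ≈ 0; segment ≈ 100.

≈ 100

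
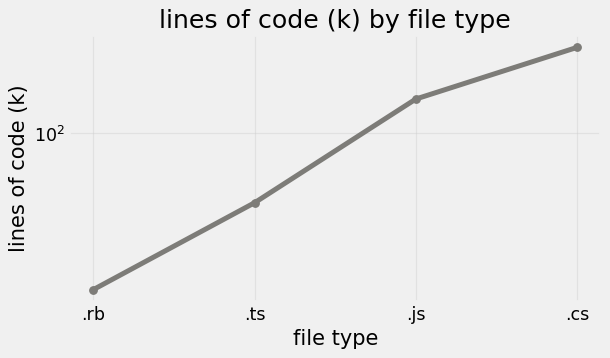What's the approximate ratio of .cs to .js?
.cs ≈ 240, .js ≈ 140; 240/140 ≈ 1.71.

≈ 1.71×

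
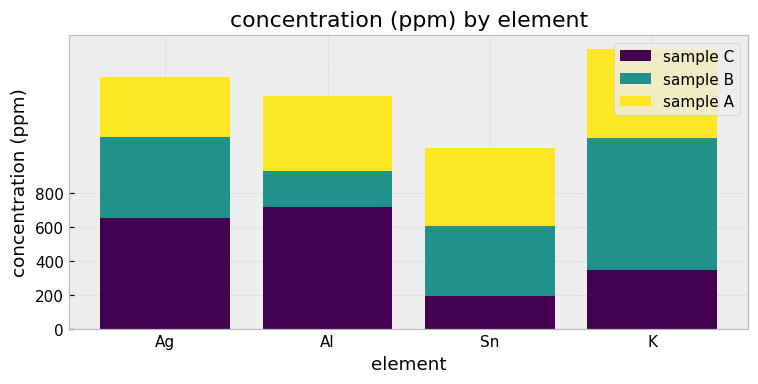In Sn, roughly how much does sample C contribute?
sample C top ≈ 200, bottom ≈ 0; segment ≈ 200.

≈ 200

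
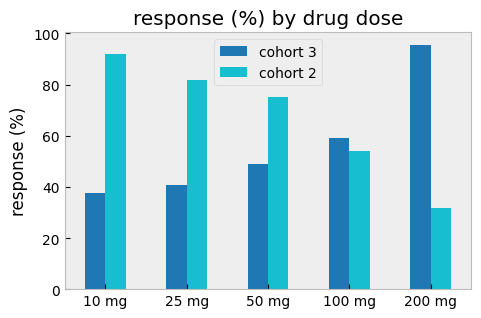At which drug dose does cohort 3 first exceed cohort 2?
100 mg

50 mg: cohort 3 ≈ 50 vs cohort 2 ≈ 80 (not yet); 100 mg: cohort 3 ≈ 60 vs cohort 2 ≈ 50 (first crossover).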